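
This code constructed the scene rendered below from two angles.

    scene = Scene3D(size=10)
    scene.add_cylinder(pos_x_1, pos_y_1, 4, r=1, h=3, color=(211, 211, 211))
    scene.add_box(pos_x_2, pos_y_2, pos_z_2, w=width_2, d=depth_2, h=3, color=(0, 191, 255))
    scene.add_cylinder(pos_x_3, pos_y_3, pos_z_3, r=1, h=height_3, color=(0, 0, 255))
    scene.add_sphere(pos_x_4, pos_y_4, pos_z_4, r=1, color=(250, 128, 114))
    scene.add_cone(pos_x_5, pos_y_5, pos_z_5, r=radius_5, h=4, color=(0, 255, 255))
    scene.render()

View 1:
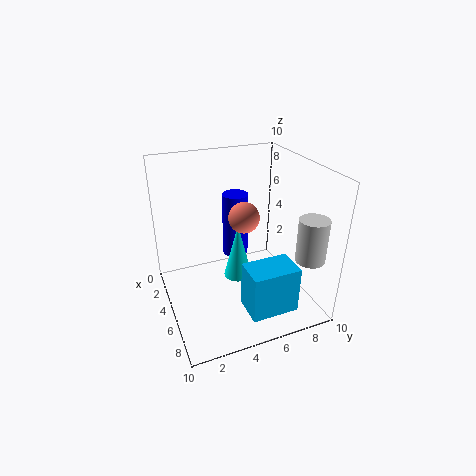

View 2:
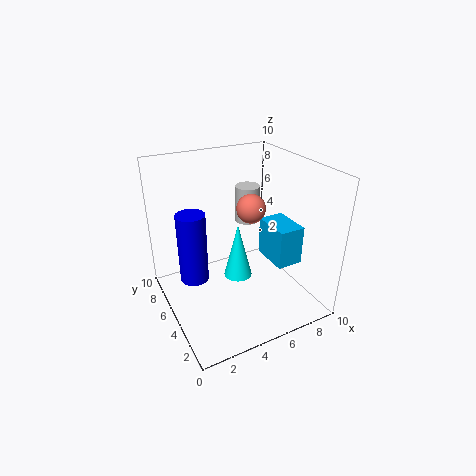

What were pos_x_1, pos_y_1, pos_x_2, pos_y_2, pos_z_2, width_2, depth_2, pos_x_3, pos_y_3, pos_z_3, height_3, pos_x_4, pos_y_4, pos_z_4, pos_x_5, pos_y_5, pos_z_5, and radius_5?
pos_x_1 = 8, pos_y_1 = 9, pos_x_2 = 8, pos_y_2 = 4, pos_z_2 = 2, width_2 = 2, depth_2 = 3, pos_x_3 = 2, pos_y_3 = 6, pos_z_3 = 2, height_3 = 5, pos_x_4 = 6, pos_y_4 = 5, pos_z_4 = 7, pos_x_5 = 5, pos_y_5 = 5, pos_z_5 = 2, radius_5 = 1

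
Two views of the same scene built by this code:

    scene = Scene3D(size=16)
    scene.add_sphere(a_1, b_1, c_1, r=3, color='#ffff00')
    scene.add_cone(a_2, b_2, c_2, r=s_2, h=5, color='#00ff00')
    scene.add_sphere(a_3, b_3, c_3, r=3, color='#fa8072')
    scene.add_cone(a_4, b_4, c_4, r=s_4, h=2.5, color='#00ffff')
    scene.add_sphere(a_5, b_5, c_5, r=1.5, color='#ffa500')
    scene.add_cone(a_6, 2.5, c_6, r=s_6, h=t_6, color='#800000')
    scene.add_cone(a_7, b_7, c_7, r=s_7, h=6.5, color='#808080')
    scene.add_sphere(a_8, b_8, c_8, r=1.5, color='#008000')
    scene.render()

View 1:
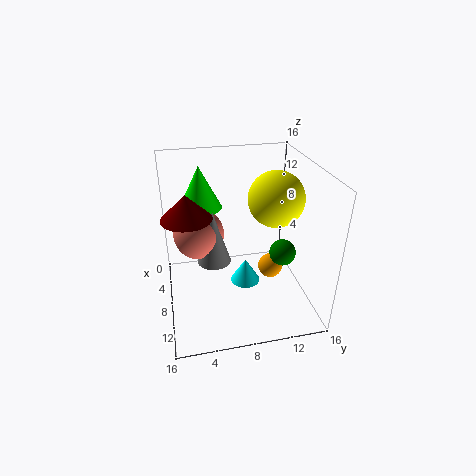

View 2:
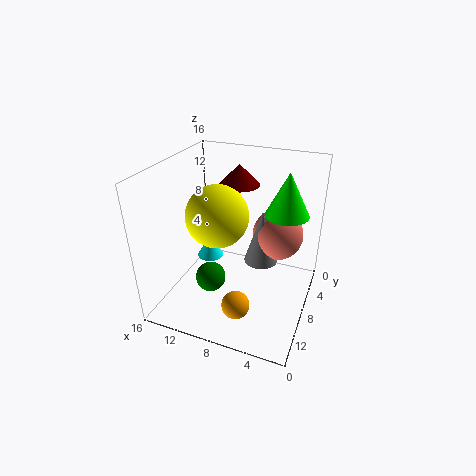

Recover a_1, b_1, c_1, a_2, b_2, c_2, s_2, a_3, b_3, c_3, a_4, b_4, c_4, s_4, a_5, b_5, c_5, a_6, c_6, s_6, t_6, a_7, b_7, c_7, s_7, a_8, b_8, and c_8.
a_1 = 8.5, b_1 = 12, c_1 = 12.5, a_2 = 3.5, b_2 = 4.5, c_2 = 10, s_2 = 2.5, a_3 = 4.5, b_3 = 4, c_3 = 7, a_4 = 11.5, b_4 = 8, c_4 = 5, s_4 = 1.5, a_5 = 6.5, b_5 = 12.5, c_5 = 2.5, a_6 = 10, c_6 = 12, s_6 = 2.5, t_6 = 2.5, a_7 = 6, b_7 = 5.5, c_7 = 4, s_7 = 2, a_8 = 9, b_8 = 13, c_8 = 6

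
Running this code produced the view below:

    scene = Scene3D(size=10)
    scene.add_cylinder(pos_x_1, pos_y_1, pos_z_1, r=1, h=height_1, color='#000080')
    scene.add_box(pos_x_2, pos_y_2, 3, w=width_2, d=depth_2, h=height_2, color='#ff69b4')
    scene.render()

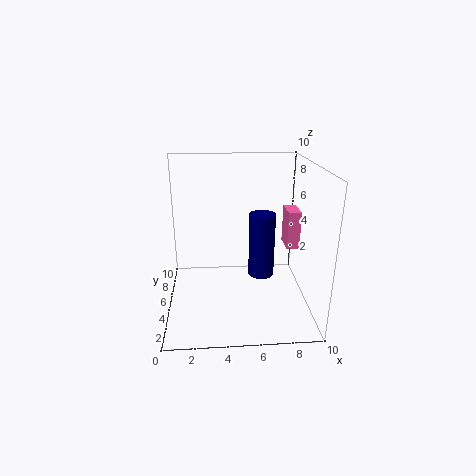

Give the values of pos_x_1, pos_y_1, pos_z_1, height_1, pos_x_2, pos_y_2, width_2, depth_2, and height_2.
pos_x_1 = 7, pos_y_1 = 7, pos_z_1 = 1, height_1 = 5, pos_x_2 = 9, pos_y_2 = 7, width_2 = 1, depth_2 = 2, height_2 = 3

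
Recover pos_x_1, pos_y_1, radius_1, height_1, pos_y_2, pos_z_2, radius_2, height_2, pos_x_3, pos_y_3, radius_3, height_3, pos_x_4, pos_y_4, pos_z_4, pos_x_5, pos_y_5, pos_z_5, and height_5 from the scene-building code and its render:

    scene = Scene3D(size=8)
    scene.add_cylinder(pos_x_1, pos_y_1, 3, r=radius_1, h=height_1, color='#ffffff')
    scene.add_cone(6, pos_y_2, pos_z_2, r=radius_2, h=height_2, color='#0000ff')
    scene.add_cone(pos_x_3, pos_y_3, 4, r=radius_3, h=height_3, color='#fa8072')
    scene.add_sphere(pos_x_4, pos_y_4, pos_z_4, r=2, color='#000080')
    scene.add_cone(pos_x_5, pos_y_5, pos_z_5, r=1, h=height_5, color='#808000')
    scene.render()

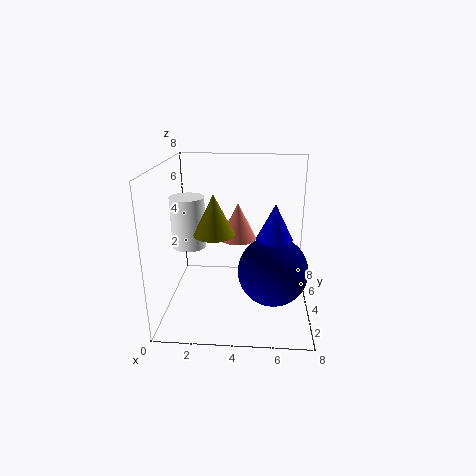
pos_x_1 = 1
pos_y_1 = 5
radius_1 = 1
height_1 = 3
pos_y_2 = 4
pos_z_2 = 4
radius_2 = 1
height_2 = 2
pos_x_3 = 4
pos_y_3 = 4
radius_3 = 1
height_3 = 2
pos_x_4 = 6
pos_y_4 = 4
pos_z_4 = 2
pos_x_5 = 3
pos_y_5 = 2
pos_z_5 = 5
height_5 = 2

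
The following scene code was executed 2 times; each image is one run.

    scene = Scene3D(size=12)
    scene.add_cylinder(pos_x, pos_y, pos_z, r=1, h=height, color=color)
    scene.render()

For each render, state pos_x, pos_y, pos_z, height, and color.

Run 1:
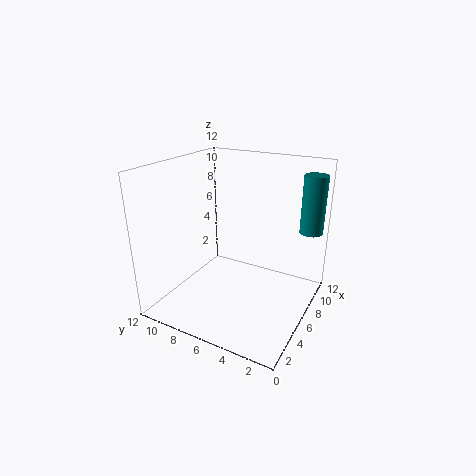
pos_x = 10
pos_y = 1
pos_z = 6
height = 5
color = 'teal'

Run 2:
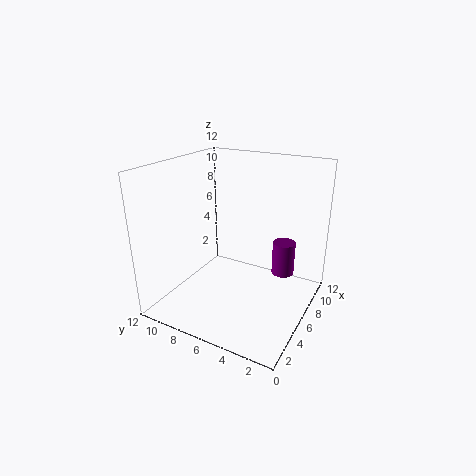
pos_x = 9
pos_y = 3
pos_z = 2
height = 3
color = 'purple'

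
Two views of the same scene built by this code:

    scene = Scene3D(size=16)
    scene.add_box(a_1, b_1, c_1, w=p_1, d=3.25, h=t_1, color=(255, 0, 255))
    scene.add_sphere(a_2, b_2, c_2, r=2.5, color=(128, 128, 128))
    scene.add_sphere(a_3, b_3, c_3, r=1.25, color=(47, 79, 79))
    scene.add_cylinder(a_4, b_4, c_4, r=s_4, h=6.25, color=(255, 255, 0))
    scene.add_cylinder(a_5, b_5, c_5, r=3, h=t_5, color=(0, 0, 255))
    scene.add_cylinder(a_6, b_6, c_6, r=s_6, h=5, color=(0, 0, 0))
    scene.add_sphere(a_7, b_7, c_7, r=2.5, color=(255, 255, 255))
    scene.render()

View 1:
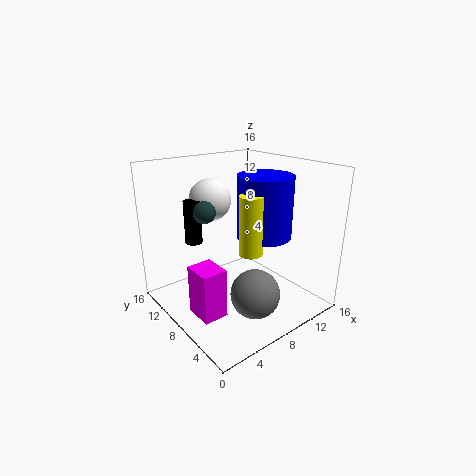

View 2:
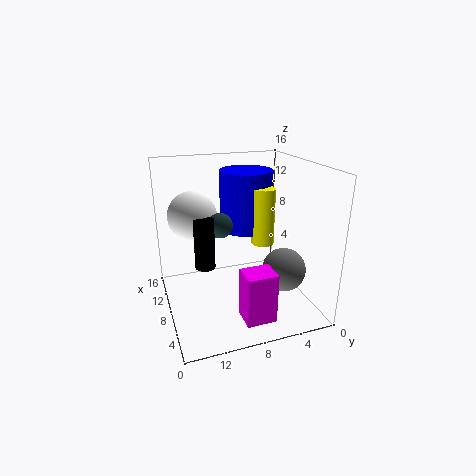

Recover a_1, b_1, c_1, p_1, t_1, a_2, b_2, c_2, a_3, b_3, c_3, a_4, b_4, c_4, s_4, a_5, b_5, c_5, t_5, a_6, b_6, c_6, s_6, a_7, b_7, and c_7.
a_1 = 2, b_1 = 5.75, c_1 = 0.5, p_1 = 2.75, t_1 = 5.5, a_2 = 6.25, b_2 = 3, c_2 = 4, a_3 = 5.5, b_3 = 10.75, c_3 = 10.75, a_4 = 7.5, b_4 = 5.25, c_4 = 7.25, s_4 = 1.25, a_5 = 10.25, b_5 = 6.25, c_5 = 8.25, t_5 = 6.75, a_6 = 5, b_6 = 12.5, c_6 = 6.75, s_6 = 1, a_7 = 7.75, b_7 = 13, c_7 = 11.25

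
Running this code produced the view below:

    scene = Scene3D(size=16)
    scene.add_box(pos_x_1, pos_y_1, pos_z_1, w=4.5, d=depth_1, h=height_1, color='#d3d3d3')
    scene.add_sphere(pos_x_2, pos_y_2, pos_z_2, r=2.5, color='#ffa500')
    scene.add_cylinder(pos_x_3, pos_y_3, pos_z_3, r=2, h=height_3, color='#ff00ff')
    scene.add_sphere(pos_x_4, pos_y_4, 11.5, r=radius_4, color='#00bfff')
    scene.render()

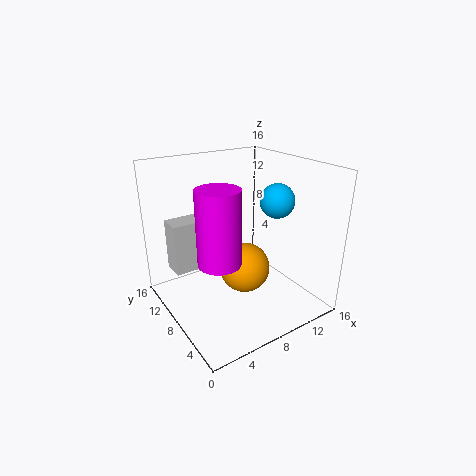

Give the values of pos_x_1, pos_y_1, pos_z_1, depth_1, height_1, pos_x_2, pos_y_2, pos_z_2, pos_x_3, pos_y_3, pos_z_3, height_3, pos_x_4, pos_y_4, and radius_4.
pos_x_1 = 1; pos_y_1 = 9; pos_z_1 = 5; depth_1 = 2.5; height_1 = 5.5; pos_x_2 = 6.5; pos_y_2 = 4.5; pos_z_2 = 6.5; pos_x_3 = 3; pos_y_3 = 3.5; pos_z_3 = 8.5; height_3 = 7; pos_x_4 = 13; pos_y_4 = 7.5; radius_4 = 2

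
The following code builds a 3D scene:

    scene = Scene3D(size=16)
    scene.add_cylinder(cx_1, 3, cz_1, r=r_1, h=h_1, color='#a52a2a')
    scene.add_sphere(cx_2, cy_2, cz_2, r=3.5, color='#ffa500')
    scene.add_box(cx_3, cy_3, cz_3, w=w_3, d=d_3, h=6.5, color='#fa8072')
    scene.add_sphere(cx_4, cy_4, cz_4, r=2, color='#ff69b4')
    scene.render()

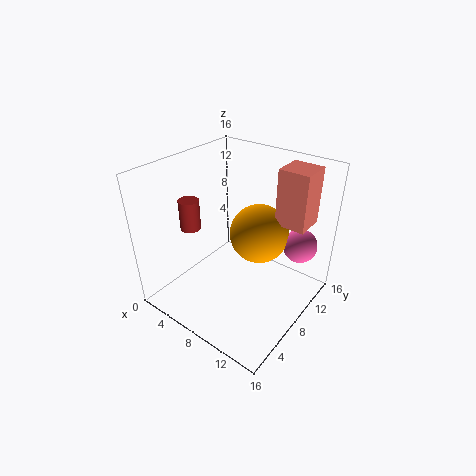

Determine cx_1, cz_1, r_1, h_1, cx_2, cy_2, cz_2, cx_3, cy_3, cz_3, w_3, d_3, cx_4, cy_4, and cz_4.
cx_1 = 6; cz_1 = 11; r_1 = 1; h_1 = 3; cx_2 = 8.5; cy_2 = 11.5; cz_2 = 7; cx_3 = 10.5; cy_3 = 11.5; cz_3 = 9; w_3 = 3.5; d_3 = 3.5; cx_4 = 13; cy_4 = 13.5; cz_4 = 6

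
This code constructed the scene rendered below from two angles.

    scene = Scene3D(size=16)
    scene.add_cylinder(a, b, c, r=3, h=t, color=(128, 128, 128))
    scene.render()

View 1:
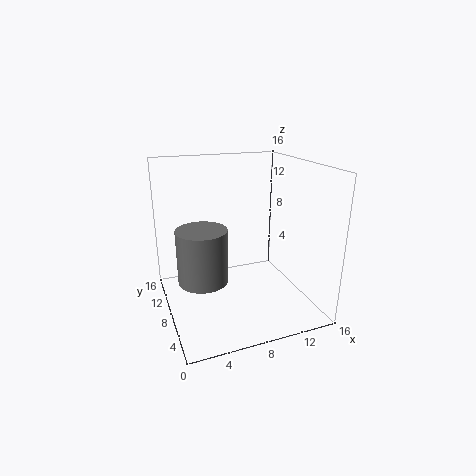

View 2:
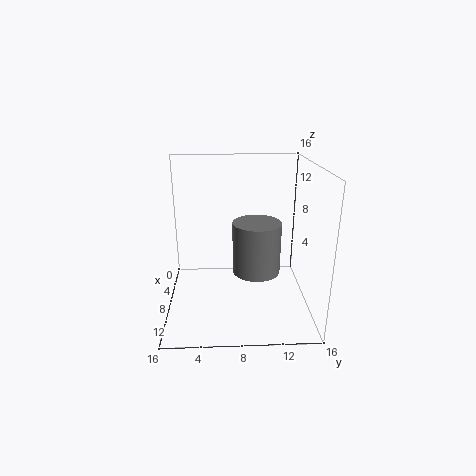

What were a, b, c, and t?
a = 4.5; b = 10.5; c = 2; t = 6.5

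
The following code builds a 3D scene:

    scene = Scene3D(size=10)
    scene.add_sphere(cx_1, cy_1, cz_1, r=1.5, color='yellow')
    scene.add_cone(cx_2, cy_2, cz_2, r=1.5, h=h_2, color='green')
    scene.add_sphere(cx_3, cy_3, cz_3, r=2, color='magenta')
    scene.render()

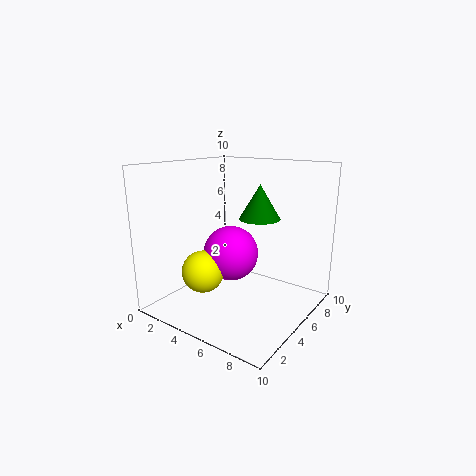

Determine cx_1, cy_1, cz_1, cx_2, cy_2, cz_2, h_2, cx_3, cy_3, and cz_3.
cx_1 = 3; cy_1 = 3.5; cz_1 = 2.5; cx_2 = 5.5; cy_2 = 7; cz_2 = 6; h_2 = 2.5; cx_3 = 4; cy_3 = 5.5; cz_3 = 3.5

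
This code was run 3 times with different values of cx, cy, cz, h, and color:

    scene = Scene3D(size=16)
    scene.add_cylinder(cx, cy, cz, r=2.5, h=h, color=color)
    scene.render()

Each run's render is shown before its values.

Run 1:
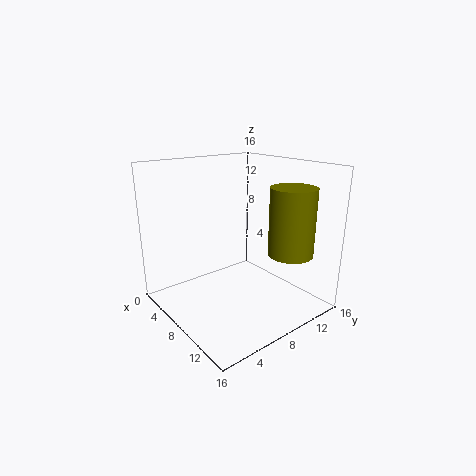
cx = 12; cy = 12.25; cz = 6.25; h = 7.5; color = 'olive'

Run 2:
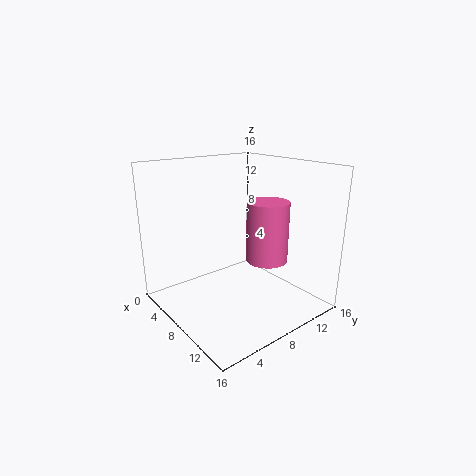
cx = 8.25; cy = 12.25; cz = 4.25; h = 7.25; color = 'hotpink'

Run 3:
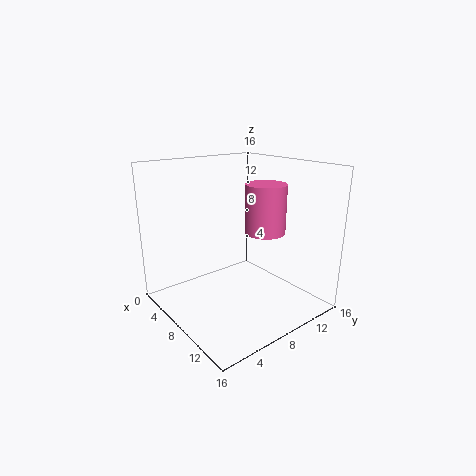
cx = 7; cy = 13; cz = 7.25; h = 6; color = 'hotpink'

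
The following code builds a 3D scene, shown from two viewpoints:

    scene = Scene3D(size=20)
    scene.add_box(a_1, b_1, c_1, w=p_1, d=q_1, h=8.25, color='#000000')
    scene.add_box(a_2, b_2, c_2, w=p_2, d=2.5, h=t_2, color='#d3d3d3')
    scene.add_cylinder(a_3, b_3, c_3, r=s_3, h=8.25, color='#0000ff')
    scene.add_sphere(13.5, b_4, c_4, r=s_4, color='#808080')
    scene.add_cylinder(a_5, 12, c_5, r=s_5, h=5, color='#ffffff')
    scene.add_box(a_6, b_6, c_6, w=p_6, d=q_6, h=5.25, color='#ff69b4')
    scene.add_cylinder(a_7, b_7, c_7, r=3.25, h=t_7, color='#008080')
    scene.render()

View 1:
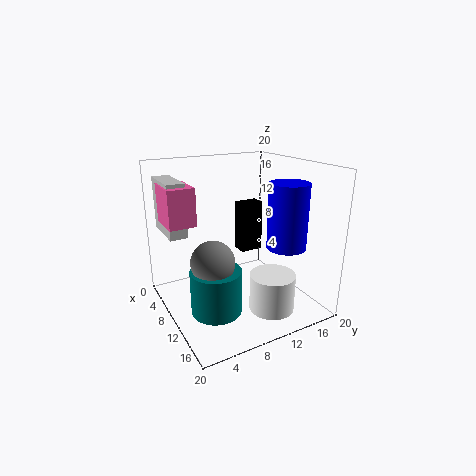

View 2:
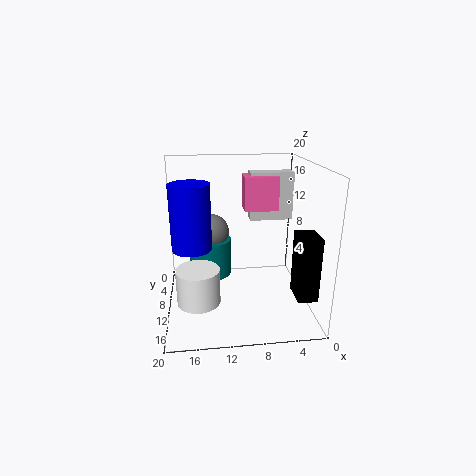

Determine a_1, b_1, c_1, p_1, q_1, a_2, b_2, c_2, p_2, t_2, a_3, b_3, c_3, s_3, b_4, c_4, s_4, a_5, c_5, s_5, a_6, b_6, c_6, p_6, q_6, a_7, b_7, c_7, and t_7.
a_1 = 1; b_1 = 14.5; c_1 = 4.25; p_1 = 2.5; q_1 = 3.75; a_2 = 0.5; b_2 = 1.25; c_2 = 10.25; p_2 = 6.75; t_2 = 7.5; a_3 = 16.25; b_3 = 13.5; c_3 = 10.25; s_3 = 2.5; b_4 = 4.5; c_4 = 9; s_4 = 2.75; a_5 = 15.75; c_5 = 1.5; s_5 = 3; a_6 = 3; b_6 = 1; c_6 = 12; p_6 = 5.25; q_6 = 3.75; a_7 = 13.75; b_7 = 4.75; c_7 = 2.25; t_7 = 5.75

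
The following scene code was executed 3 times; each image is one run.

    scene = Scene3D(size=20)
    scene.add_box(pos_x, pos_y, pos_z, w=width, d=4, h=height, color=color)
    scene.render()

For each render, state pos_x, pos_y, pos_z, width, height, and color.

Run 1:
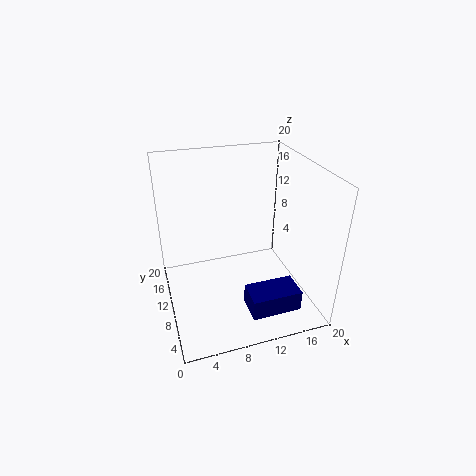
pos_x = 10, pos_y = 3, pos_z = 1, width = 7, height = 3, color = 'navy'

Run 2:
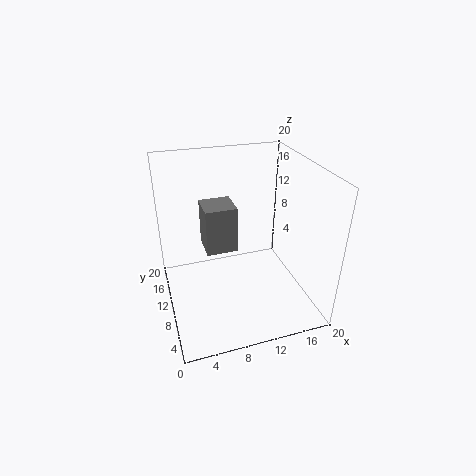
pos_x = 5, pos_y = 7, pos_z = 10, width = 4, height = 6, color = 'gray'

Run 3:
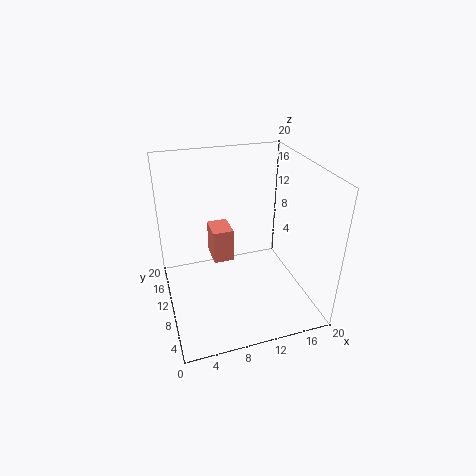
pos_x = 7, pos_y = 12, pos_z = 5, width = 3, height = 5, color = 'salmon'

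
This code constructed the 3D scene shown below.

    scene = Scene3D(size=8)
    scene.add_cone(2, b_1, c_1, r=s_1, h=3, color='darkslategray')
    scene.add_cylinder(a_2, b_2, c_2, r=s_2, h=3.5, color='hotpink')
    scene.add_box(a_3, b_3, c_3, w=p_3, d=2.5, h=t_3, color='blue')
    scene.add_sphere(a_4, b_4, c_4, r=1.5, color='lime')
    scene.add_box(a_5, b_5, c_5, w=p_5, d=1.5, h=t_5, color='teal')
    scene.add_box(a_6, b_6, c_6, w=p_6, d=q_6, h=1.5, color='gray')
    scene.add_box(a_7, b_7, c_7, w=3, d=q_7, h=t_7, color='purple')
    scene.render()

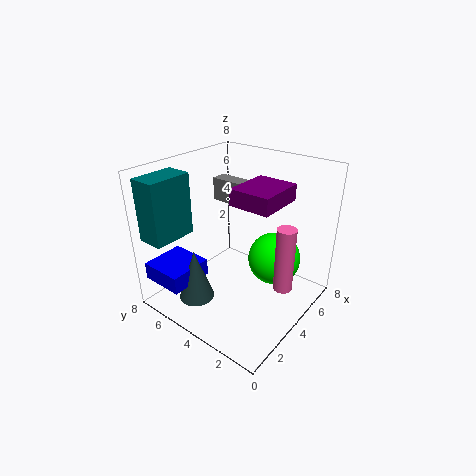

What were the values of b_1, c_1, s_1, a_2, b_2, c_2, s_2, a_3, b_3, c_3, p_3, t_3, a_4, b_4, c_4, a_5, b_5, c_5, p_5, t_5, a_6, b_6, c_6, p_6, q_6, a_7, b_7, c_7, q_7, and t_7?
b_1 = 5.5, c_1 = 0.5, s_1 = 1, a_2 = 4, b_2 = 1, c_2 = 2, s_2 = 0.5, a_3 = 0.5, b_3 = 5.5, c_3 = 1.5, p_3 = 2.5, t_3 = 1, a_4 = 5.5, b_4 = 2.5, c_4 = 2.5, a_5 = 0.5, b_5 = 6.5, c_5 = 4, p_5 = 2.5, t_5 = 3.5, a_6 = 6.5, b_6 = 5.5, c_6 = 4.5, p_6 = 1, q_6 = 2.5, a_7 = 4.5, b_7 = 2.5, c_7 = 5.5, q_7 = 2.5, t_7 = 1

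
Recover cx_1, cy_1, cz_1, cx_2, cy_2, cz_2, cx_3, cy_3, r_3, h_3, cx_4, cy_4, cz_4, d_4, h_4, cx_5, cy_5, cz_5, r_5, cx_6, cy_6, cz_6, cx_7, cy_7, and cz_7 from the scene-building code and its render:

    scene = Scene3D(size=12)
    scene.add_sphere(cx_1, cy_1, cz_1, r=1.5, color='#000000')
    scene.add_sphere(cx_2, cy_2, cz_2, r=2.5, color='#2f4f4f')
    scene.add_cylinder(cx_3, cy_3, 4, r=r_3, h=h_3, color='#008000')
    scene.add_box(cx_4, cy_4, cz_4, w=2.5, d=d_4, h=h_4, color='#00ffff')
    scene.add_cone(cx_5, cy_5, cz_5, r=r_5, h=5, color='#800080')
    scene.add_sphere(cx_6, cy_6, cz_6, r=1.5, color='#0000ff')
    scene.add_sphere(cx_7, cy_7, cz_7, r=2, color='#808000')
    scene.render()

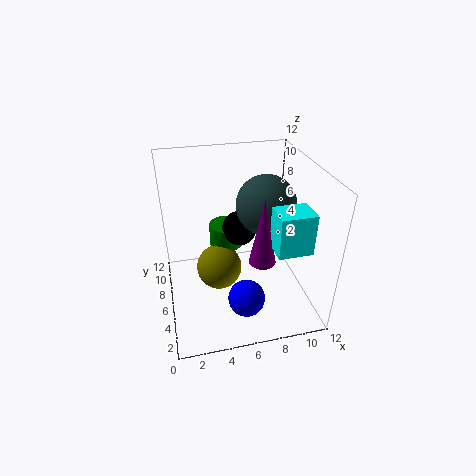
cx_1 = 6.5, cy_1 = 7.5, cz_1 = 6, cx_2 = 8.5, cy_2 = 6.5, cz_2 = 8.5, cx_3 = 5.5, cy_3 = 8.5, r_3 = 1.5, h_3 = 2, cx_4 = 7.5, cy_4 = 0.5, cz_4 = 7.5, d_4 = 2, h_4 = 3, cx_5 = 7, cy_5 = 2.5, cz_5 = 6, r_5 = 1, cx_6 = 6, cy_6 = 3, cz_6 = 2, cx_7 = 4.5, cy_7 = 7, cz_7 = 2.5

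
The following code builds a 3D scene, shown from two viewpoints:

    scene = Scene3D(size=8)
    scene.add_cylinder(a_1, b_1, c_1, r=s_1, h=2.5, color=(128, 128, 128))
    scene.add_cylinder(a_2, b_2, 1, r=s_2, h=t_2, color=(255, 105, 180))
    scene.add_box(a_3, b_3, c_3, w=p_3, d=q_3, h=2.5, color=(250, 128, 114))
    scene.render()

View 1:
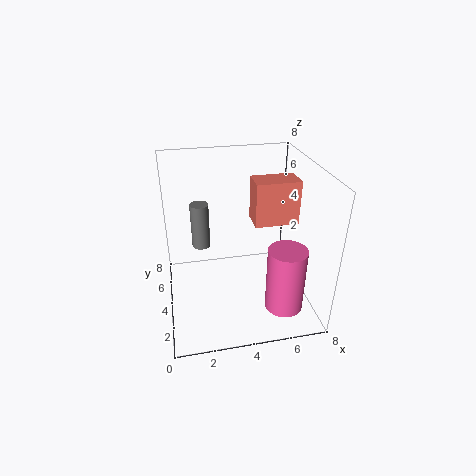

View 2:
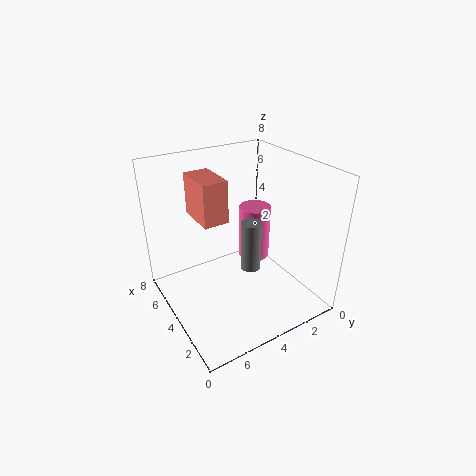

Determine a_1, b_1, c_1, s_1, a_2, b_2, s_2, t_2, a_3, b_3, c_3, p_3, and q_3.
a_1 = 2; b_1 = 4.5; c_1 = 3.5; s_1 = 0.5; a_2 = 6; b_2 = 1.5; s_2 = 1; t_2 = 3.5; a_3 = 5; b_3 = 4; c_3 = 4.5; p_3 = 2.5; q_3 = 1.5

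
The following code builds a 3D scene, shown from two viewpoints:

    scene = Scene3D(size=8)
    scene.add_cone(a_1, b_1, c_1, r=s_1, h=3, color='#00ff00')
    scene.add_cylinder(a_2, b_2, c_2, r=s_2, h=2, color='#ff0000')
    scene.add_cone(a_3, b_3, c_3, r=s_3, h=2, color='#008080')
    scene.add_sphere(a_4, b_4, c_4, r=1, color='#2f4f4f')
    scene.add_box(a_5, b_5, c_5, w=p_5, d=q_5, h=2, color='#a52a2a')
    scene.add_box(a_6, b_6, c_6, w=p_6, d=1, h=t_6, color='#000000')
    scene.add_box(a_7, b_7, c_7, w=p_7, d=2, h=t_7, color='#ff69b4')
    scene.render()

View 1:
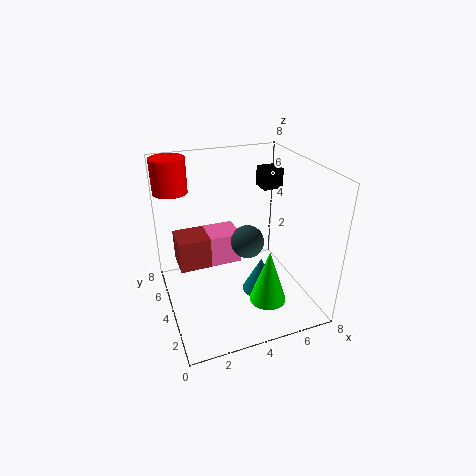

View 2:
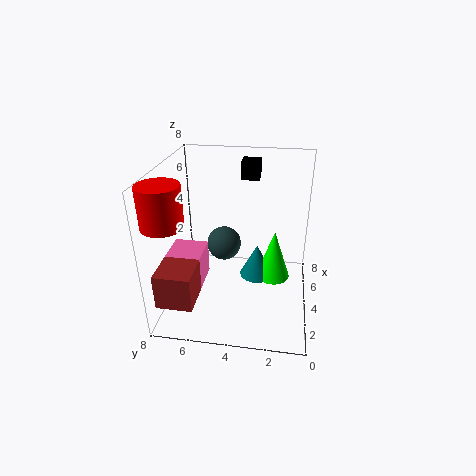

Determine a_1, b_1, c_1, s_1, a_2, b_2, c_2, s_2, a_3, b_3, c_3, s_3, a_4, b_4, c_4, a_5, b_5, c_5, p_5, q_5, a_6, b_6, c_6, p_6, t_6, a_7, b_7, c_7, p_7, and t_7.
a_1 = 5
b_1 = 2
c_1 = 1
s_1 = 1
a_2 = 1
b_2 = 7
c_2 = 6
s_2 = 1
a_3 = 5
b_3 = 3
c_3 = 1
s_3 = 1
a_4 = 5
b_4 = 5
c_4 = 3
a_5 = 1
b_5 = 6
c_5 = 1
p_5 = 2
q_5 = 2
a_6 = 5
b_6 = 3
c_6 = 7
p_6 = 1
t_6 = 1
a_7 = 3
b_7 = 6
c_7 = 1
p_7 = 2
t_7 = 2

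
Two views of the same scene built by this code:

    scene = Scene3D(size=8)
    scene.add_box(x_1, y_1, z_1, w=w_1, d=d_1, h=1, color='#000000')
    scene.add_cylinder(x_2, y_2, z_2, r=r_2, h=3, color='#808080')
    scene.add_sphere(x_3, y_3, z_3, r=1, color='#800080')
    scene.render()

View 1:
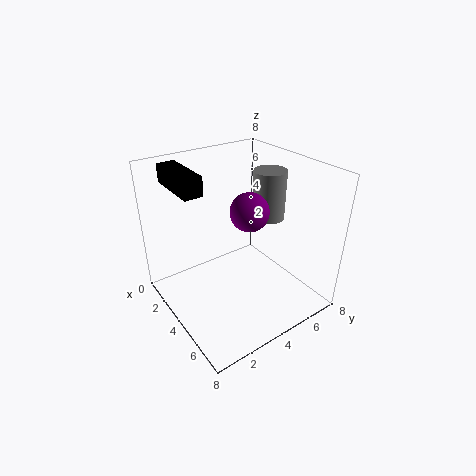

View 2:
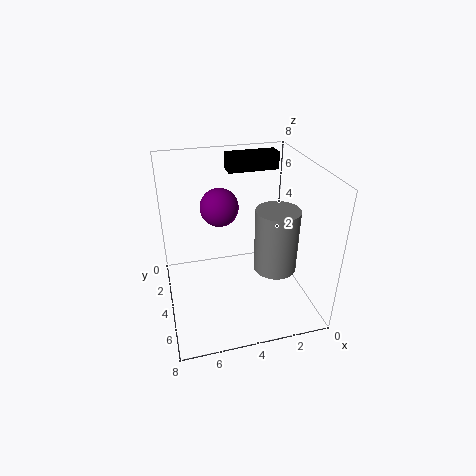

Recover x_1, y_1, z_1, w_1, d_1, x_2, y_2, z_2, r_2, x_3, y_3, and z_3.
x_1 = 1
y_1 = 1
z_1 = 7
w_1 = 3
d_1 = 1
x_2 = 3
y_2 = 7
z_2 = 4
r_2 = 1
x_3 = 5
y_3 = 4
z_3 = 6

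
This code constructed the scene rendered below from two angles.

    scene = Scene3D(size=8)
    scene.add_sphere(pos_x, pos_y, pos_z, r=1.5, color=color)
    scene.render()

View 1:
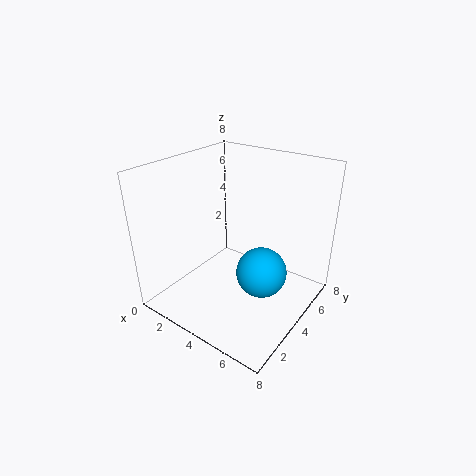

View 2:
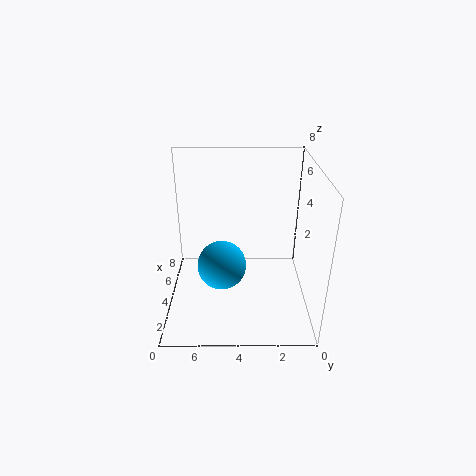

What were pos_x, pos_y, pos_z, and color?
pos_x = 5
pos_y = 5
pos_z = 1.5
color = 'deepskyblue'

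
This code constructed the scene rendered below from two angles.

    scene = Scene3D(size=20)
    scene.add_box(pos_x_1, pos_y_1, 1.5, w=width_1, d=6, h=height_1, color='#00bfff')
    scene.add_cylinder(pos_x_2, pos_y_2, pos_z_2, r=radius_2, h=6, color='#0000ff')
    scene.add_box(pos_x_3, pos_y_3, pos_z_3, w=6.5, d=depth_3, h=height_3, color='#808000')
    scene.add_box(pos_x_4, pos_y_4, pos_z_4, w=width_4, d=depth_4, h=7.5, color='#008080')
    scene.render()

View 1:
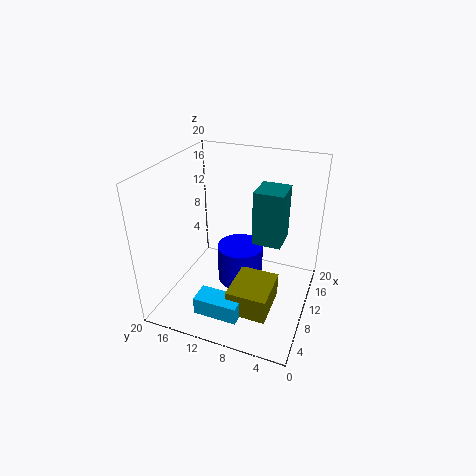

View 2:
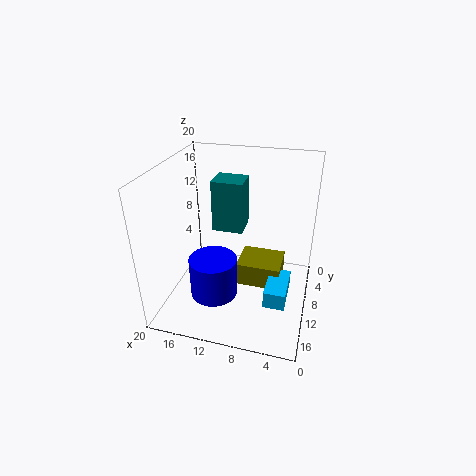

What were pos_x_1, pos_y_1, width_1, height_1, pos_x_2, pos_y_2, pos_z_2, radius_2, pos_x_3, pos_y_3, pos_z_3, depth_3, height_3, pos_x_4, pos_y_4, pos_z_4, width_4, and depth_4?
pos_x_1 = 2.5, pos_y_1 = 7.5, width_1 = 3, height_1 = 2.5, pos_x_2 = 13.5, pos_y_2 = 11, pos_z_2 = 0.5, radius_2 = 3.5, pos_x_3 = 4, pos_y_3 = 4, pos_z_3 = 1.5, depth_3 = 5.5, height_3 = 3.5, pos_x_4 = 10, pos_y_4 = 4, pos_z_4 = 9.5, width_4 = 4.5, depth_4 = 4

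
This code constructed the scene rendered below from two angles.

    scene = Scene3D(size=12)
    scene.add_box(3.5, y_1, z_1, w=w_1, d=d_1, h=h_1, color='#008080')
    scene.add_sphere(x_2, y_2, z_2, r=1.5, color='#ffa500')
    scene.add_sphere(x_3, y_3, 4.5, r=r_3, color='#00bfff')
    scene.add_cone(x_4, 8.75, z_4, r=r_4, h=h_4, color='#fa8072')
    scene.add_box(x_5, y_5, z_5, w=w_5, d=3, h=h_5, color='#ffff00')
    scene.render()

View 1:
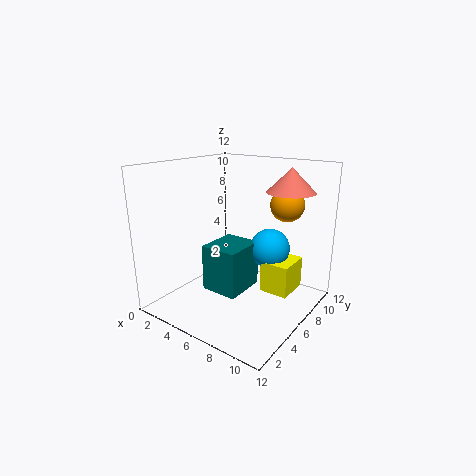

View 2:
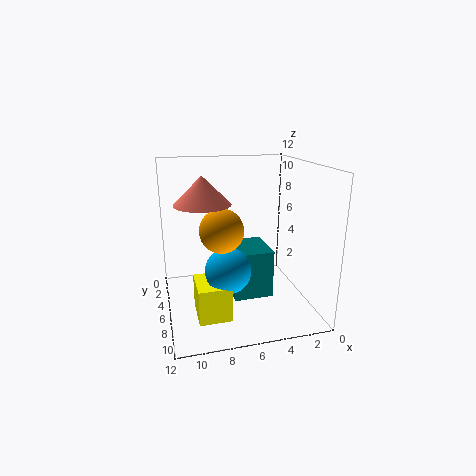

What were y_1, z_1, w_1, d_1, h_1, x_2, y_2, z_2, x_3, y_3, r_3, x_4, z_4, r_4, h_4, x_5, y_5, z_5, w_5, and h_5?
y_1 = 4.25
z_1 = 1.25
w_1 = 3.25
d_1 = 3.75
h_1 = 4
x_2 = 8.25
y_2 = 10.25
z_2 = 8.25
x_3 = 7.5
y_3 = 8.75
r_3 = 1.75
x_4 = 9.25
z_4 = 9.75
r_4 = 2
h_4 = 2
x_5 = 7.5
y_5 = 7.25
z_5 = 1
w_5 = 2.5
h_5 = 2.75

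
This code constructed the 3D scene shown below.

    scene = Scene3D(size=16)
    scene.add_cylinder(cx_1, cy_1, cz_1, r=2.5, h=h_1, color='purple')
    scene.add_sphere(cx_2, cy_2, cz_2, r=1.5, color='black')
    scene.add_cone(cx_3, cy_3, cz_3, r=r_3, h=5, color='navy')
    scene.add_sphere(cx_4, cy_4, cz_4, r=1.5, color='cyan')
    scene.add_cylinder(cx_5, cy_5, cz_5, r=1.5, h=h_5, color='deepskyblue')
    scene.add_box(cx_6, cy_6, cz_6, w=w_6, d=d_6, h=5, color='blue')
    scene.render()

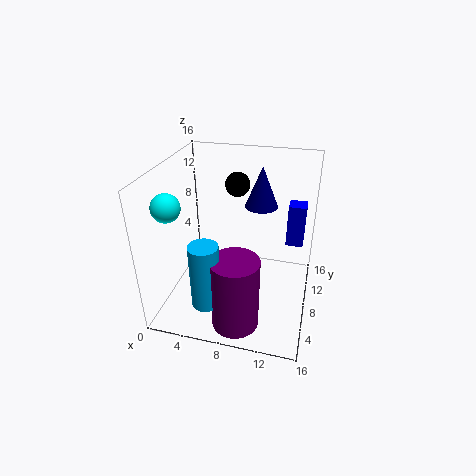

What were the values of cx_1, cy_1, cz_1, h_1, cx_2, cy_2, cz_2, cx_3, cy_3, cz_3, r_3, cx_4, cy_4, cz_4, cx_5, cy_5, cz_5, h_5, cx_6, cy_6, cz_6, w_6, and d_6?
cx_1 = 9; cy_1 = 3; cz_1 = 0.5; h_1 = 8; cx_2 = 6.5; cy_2 = 13.5; cz_2 = 12; cx_3 = 9.5; cy_3 = 13.5; cz_3 = 9.5; r_3 = 2; cx_4 = 1.5; cy_4 = 4.5; cz_4 = 12.5; cx_5 = 6; cy_5 = 2.5; cz_5 = 3; h_5 = 7; cx_6 = 13; cy_6 = 11; cz_6 = 6; w_6 = 2; d_6 = 2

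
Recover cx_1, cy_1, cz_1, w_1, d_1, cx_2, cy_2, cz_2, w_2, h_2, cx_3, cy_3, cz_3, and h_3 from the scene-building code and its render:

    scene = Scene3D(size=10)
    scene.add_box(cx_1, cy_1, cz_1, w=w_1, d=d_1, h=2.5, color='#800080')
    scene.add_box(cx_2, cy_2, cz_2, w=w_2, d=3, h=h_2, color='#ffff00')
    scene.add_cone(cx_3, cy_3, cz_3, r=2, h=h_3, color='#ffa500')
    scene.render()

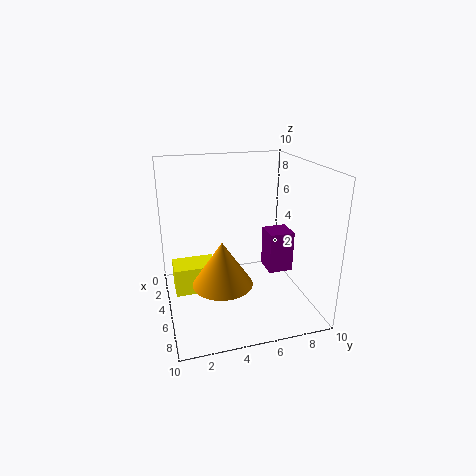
cx_1 = 7
cy_1 = 6
cz_1 = 4
w_1 = 1.5
d_1 = 1.5
cx_2 = 3
cy_2 = 0.5
cz_2 = 1
w_2 = 2
h_2 = 2
cx_3 = 6.5
cy_3 = 3.5
cz_3 = 2.5
h_3 = 3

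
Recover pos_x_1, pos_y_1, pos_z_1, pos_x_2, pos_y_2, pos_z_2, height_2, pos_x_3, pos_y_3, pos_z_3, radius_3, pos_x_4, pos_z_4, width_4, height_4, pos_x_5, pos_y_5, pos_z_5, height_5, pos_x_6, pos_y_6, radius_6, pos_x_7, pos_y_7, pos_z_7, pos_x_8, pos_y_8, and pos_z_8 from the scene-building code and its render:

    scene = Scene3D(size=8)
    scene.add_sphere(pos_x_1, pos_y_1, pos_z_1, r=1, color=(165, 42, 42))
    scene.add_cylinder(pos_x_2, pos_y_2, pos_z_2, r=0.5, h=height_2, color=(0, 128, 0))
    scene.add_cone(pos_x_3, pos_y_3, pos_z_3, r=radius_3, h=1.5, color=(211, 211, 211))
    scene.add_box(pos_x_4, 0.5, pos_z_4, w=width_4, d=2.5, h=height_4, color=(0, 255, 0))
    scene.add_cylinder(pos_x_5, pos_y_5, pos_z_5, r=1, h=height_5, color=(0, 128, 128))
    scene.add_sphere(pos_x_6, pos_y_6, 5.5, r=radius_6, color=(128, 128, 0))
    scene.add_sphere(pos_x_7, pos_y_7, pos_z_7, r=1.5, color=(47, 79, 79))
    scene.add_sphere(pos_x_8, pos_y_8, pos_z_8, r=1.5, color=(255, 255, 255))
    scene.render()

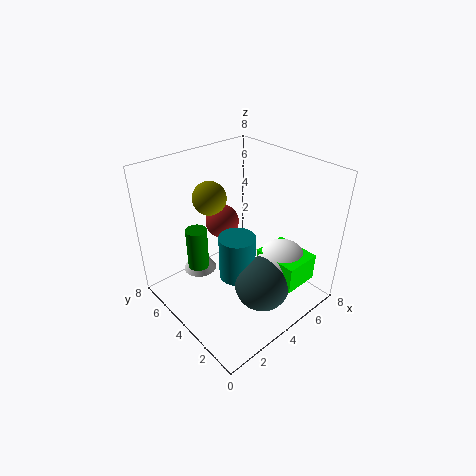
pos_x_1 = 4.5; pos_y_1 = 6; pos_z_1 = 4; pos_x_2 = 1; pos_y_2 = 3.5; pos_z_2 = 4; height_2 = 2; pos_x_3 = 3; pos_y_3 = 6.5; pos_z_3 = 1; radius_3 = 1; pos_x_4 = 4.5; pos_z_4 = 2; width_4 = 2; height_4 = 1.5; pos_x_5 = 3.5; pos_y_5 = 3.5; pos_z_5 = 2; height_5 = 2.5; pos_x_6 = 4; pos_y_6 = 6.5; radius_6 = 1; pos_x_7 = 4; pos_y_7 = 2; pos_z_7 = 2; pos_x_8 = 5.5; pos_y_8 = 2; pos_z_8 = 2.5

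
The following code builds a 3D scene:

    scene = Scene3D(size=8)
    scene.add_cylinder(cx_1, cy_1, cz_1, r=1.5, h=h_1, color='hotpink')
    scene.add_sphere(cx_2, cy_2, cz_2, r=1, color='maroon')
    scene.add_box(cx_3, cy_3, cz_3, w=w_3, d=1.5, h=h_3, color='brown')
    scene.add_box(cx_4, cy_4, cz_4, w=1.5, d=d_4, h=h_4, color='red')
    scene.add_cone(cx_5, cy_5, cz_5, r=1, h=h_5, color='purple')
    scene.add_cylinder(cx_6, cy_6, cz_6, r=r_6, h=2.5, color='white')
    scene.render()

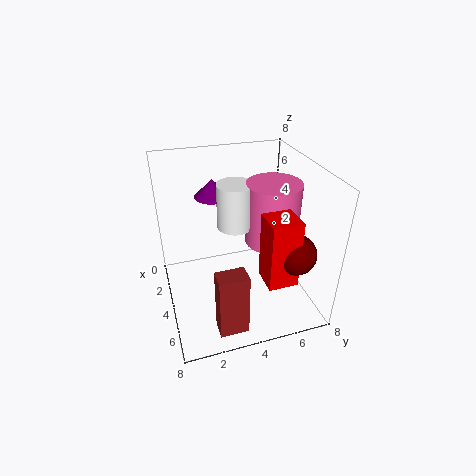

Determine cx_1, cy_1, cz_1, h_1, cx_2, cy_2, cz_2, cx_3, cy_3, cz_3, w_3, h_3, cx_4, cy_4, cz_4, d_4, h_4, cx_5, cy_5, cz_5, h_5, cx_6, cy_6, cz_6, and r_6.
cx_1 = 4
cy_1 = 6
cz_1 = 3.5
h_1 = 3.5
cx_2 = 7
cy_2 = 6
cz_2 = 4.5
cx_3 = 6.5
cy_3 = 2
cz_3 = 0.5
w_3 = 1
h_3 = 3.5
cx_4 = 6
cy_4 = 4.5
cz_4 = 3
d_4 = 1.5
h_4 = 3.5
cx_5 = 2.5
cy_5 = 3
cz_5 = 6
h_5 = 1
cx_6 = 3.5
cy_6 = 4
cz_6 = 4.5
r_6 = 1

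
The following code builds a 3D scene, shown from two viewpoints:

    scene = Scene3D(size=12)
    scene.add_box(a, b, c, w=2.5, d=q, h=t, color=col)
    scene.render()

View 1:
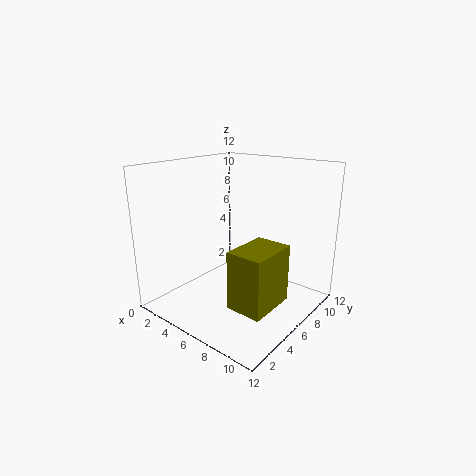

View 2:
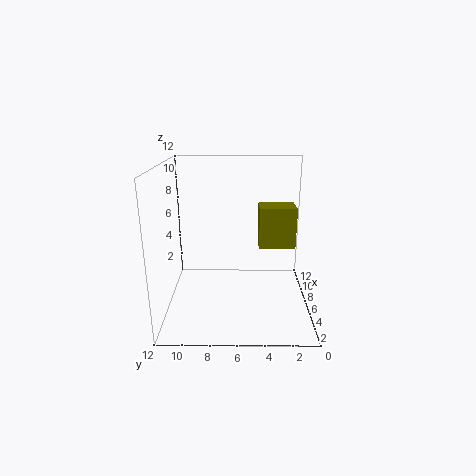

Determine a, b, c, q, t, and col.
a = 9.5; b = 0.5; c = 3.5; q = 3.5; t = 4; col = 'olive'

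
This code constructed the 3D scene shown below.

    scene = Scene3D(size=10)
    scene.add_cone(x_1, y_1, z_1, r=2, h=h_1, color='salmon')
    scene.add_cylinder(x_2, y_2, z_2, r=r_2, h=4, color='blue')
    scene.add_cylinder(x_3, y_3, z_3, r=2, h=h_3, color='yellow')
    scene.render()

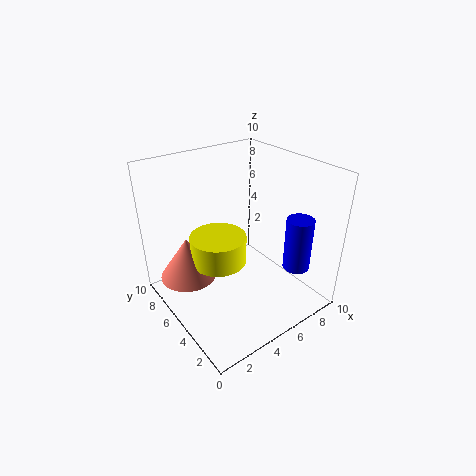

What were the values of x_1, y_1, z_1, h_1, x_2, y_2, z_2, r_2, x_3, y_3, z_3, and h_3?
x_1 = 2, y_1 = 7, z_1 = 2, h_1 = 3, x_2 = 9, y_2 = 3, z_2 = 2, r_2 = 1, x_3 = 4, y_3 = 6, z_3 = 3, h_3 = 2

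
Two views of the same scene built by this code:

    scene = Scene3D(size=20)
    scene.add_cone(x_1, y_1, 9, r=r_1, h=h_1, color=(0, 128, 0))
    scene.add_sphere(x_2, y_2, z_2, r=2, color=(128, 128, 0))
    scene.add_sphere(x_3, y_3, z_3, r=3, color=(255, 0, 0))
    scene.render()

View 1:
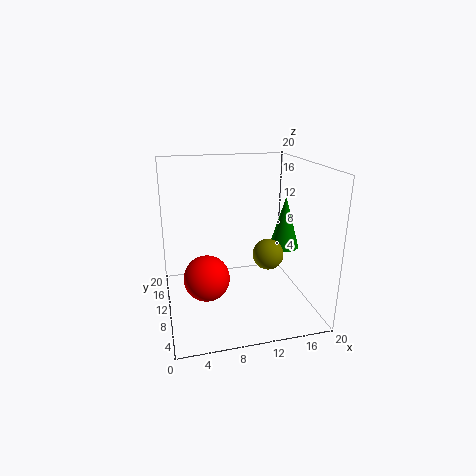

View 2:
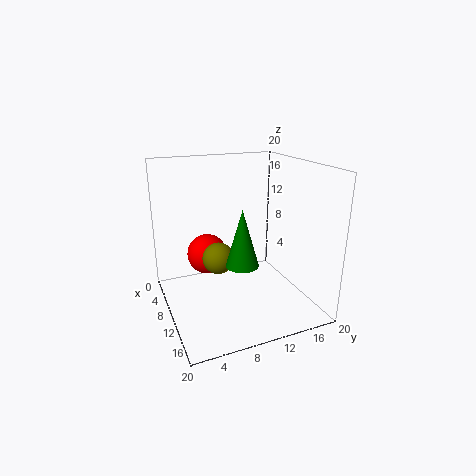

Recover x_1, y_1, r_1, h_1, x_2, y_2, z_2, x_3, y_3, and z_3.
x_1 = 16
y_1 = 8
r_1 = 2
h_1 = 7
x_2 = 13
y_2 = 6
z_2 = 9
x_3 = 5
y_3 = 7
z_3 = 6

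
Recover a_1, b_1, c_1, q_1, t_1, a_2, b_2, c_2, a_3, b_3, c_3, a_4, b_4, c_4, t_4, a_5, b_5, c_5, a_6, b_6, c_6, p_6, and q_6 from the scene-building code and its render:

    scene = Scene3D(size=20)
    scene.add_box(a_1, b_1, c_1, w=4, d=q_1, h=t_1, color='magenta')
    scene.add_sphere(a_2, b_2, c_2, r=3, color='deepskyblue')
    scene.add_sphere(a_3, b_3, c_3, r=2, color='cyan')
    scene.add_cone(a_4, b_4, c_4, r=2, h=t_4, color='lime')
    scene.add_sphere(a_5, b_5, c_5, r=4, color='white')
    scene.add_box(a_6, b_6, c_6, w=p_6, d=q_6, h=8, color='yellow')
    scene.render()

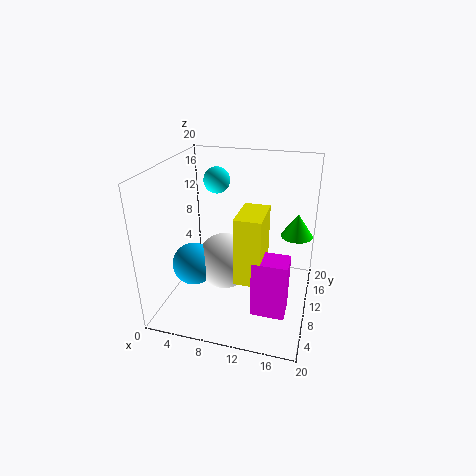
a_1 = 14; b_1 = 1; c_1 = 5; q_1 = 3; t_1 = 7; a_2 = 4; b_2 = 8; c_2 = 6; a_3 = 5; b_3 = 16; c_3 = 16; a_4 = 18; b_4 = 9; c_4 = 12; t_4 = 3; a_5 = 8; b_5 = 10; c_5 = 6; a_6 = 12; b_6 = 1; c_6 = 9; p_6 = 3; q_6 = 5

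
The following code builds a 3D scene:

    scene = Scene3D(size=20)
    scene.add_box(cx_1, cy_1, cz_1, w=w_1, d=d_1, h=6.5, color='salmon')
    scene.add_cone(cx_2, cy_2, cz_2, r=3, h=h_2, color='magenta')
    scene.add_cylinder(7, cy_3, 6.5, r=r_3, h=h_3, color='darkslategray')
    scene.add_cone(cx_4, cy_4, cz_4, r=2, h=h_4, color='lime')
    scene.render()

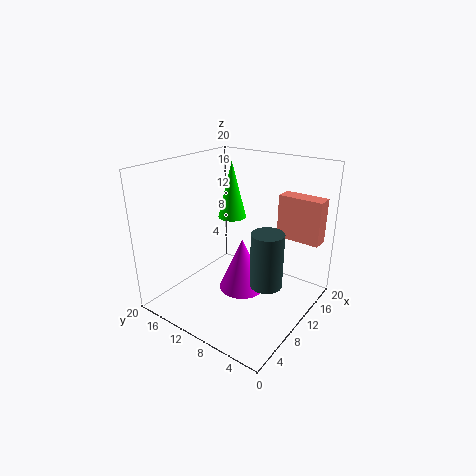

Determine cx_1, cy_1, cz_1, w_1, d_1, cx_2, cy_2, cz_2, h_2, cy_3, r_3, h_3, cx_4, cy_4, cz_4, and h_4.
cx_1 = 16.5
cy_1 = 1
cz_1 = 8.5
w_1 = 2.5
d_1 = 6.5
cx_2 = 7.5
cy_2 = 7.5
cz_2 = 4.5
h_2 = 7
cy_3 = 3.5
r_3 = 2
h_3 = 7
cx_4 = 12
cy_4 = 12.5
cz_4 = 12
h_4 = 8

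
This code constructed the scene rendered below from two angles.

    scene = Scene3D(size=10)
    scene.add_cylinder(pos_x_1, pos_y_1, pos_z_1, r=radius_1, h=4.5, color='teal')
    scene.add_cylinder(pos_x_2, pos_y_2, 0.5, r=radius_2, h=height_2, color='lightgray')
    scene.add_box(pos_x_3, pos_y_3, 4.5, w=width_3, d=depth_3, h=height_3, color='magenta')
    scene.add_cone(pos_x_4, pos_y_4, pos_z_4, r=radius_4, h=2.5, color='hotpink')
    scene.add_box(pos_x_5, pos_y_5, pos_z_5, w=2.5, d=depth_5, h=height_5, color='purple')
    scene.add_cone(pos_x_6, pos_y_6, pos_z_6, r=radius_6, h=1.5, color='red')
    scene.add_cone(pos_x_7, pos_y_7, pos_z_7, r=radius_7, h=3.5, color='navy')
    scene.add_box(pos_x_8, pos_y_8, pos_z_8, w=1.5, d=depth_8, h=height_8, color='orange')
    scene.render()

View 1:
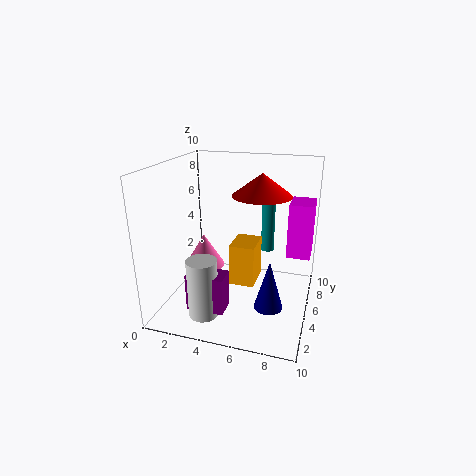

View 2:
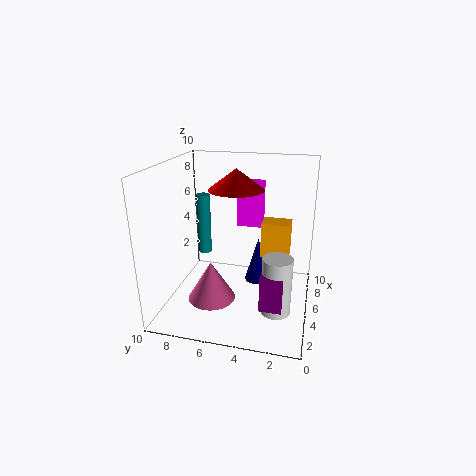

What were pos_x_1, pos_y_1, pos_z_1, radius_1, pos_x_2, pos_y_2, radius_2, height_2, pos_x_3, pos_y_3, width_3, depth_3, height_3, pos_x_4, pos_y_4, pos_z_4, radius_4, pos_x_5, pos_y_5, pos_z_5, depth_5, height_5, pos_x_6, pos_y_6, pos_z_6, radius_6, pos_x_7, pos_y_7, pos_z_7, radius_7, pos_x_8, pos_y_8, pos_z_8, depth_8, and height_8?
pos_x_1 = 6.5
pos_y_1 = 8
pos_z_1 = 3
radius_1 = 0.5
pos_x_2 = 3.5
pos_y_2 = 2
radius_2 = 1
height_2 = 4
pos_x_3 = 8.5
pos_y_3 = 4
width_3 = 1.5
depth_3 = 2
height_3 = 3.5
pos_x_4 = 2
pos_y_4 = 6
pos_z_4 = 2
radius_4 = 1.5
pos_x_5 = 2.5
pos_y_5 = 1.5
pos_z_5 = 1
depth_5 = 1.5
height_5 = 2.5
pos_x_6 = 6.5
pos_y_6 = 5.5
pos_z_6 = 8
radius_6 = 2
pos_x_7 = 7.5
pos_y_7 = 4
pos_z_7 = 0.5
radius_7 = 1
pos_x_8 = 5.5
pos_y_8 = 1.5
pos_z_8 = 3.5
depth_8 = 2
height_8 = 2.5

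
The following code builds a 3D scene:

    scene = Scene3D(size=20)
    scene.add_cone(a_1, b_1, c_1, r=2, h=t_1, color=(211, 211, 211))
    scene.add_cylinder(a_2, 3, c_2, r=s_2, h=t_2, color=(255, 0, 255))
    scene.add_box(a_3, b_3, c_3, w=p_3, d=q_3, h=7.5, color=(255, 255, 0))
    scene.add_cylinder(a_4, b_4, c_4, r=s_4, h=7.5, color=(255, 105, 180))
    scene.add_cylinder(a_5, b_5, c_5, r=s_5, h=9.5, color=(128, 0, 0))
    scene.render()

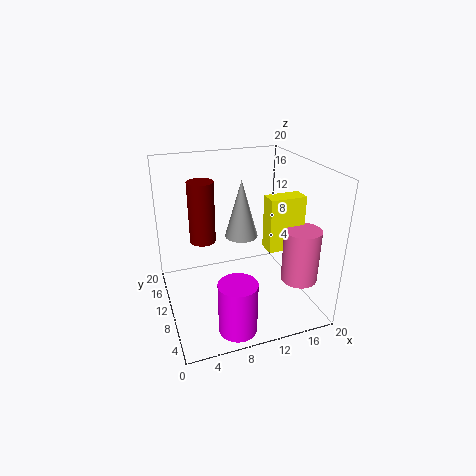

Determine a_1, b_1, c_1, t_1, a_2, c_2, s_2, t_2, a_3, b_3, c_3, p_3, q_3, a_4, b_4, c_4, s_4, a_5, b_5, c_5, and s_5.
a_1 = 9, b_1 = 6, c_1 = 12.5, t_1 = 7, a_2 = 7.5, c_2 = 0.5, s_2 = 2.5, t_2 = 7, a_3 = 13.5, b_3 = 7, c_3 = 8.5, p_3 = 5, q_3 = 2.5, a_4 = 17.5, b_4 = 5.5, c_4 = 4.5, s_4 = 2.5, a_5 = 6.5, b_5 = 16.5, c_5 = 7, s_5 = 2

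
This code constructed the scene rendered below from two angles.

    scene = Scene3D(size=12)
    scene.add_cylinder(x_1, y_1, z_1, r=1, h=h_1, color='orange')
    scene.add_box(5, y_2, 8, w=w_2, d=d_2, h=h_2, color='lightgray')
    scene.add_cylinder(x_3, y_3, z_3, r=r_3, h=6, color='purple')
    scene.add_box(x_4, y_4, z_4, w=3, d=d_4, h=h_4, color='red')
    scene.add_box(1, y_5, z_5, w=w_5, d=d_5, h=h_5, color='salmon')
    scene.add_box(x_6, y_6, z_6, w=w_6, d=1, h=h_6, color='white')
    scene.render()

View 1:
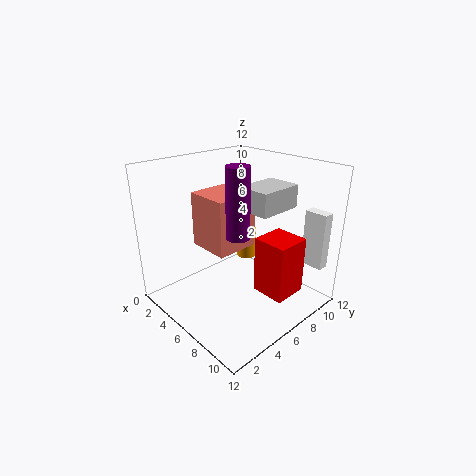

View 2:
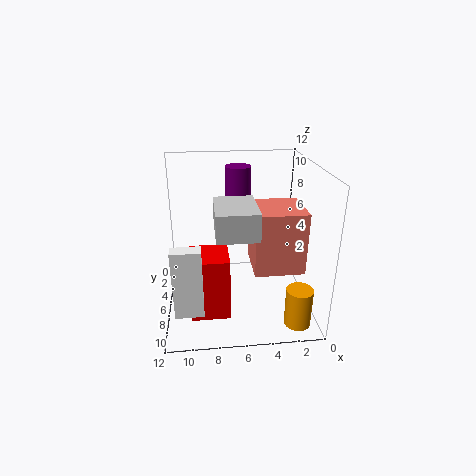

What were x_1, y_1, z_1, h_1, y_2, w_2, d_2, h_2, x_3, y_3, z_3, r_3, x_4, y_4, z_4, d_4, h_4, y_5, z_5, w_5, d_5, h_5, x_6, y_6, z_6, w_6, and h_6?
x_1 = 2; y_1 = 11; z_1 = 1; h_1 = 3; y_2 = 7; w_2 = 3; d_2 = 4; h_2 = 2; x_3 = 6; y_3 = 6; z_3 = 6; r_3 = 1; x_4 = 7; y_4 = 7; z_4 = 1; d_4 = 3; h_4 = 5; y_5 = 5; z_5 = 4; w_5 = 4; d_5 = 4; h_5 = 5; x_6 = 9; y_6 = 11; z_6 = 3; w_6 = 2; h_6 = 5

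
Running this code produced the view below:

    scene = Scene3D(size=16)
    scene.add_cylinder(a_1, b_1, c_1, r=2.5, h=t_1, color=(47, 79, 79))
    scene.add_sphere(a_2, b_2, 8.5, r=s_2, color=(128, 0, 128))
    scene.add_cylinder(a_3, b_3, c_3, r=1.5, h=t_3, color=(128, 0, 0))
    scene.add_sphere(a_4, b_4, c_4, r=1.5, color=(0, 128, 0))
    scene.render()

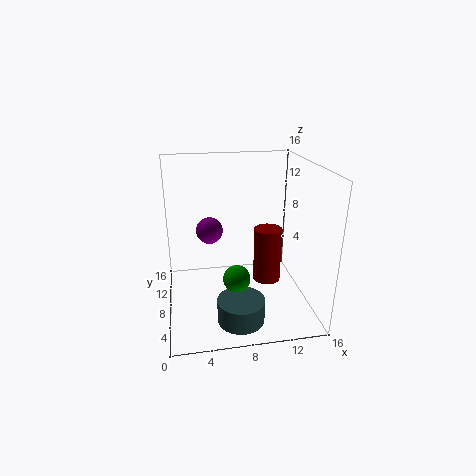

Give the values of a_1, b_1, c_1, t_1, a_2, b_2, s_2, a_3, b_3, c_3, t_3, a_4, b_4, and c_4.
a_1 = 7.5
b_1 = 3.5
c_1 = 0.5
t_1 = 2.5
a_2 = 5
b_2 = 9.5
s_2 = 1.5
a_3 = 11
b_3 = 6.5
c_3 = 3.5
t_3 = 6
a_4 = 7.5
b_4 = 6
c_4 = 4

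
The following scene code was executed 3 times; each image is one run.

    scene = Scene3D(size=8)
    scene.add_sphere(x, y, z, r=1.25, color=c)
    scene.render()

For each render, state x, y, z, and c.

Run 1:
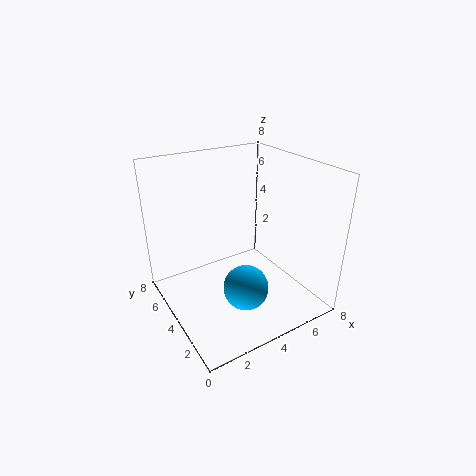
x = 3.75, y = 2.75, z = 1.5, c = 'deepskyblue'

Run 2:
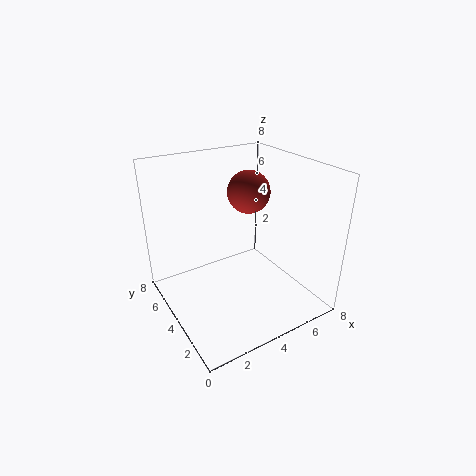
x = 5.5, y = 5.25, z = 6, c = 'brown'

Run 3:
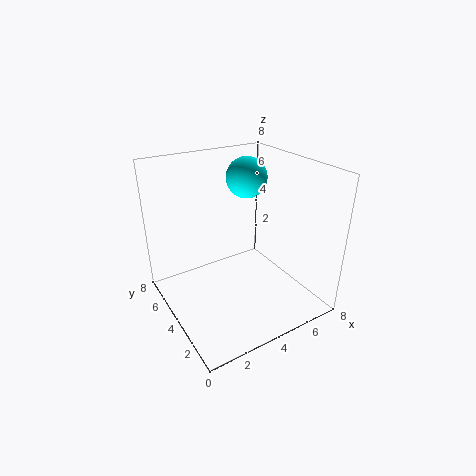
x = 6, y = 6.25, z = 6.5, c = 'cyan'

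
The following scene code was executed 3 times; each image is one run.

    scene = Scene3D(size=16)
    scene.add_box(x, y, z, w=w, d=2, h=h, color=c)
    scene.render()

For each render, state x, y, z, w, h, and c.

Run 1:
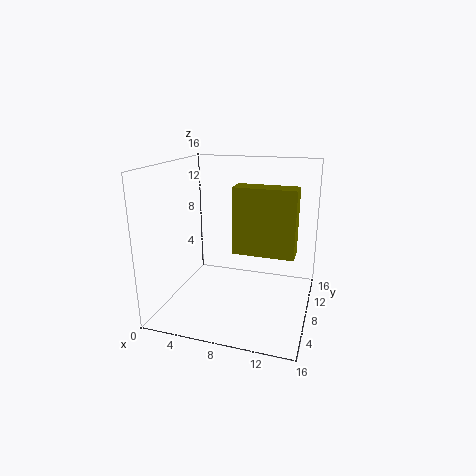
x = 9.5; y = 1.5; z = 9; w = 5.5; h = 6; c = 'olive'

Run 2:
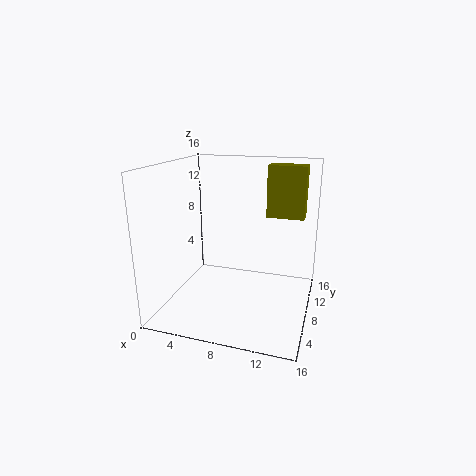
x = 11; y = 8.5; z = 10.5; w = 4; h = 5.5; c = 'olive'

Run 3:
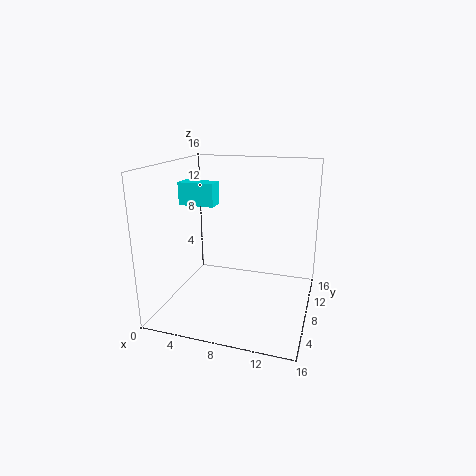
x = 1.5; y = 7; z = 11.5; w = 4; h = 2.5; c = 'cyan'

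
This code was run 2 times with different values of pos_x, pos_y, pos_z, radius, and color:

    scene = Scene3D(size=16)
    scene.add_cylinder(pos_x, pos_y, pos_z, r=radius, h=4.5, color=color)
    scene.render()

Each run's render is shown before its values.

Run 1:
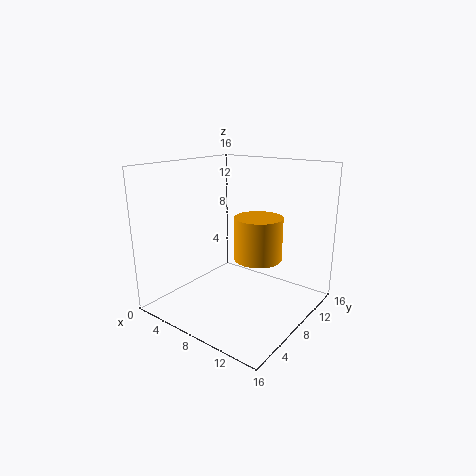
pos_x = 11; pos_y = 7.5; pos_z = 6.5; radius = 2.5; color = 'orange'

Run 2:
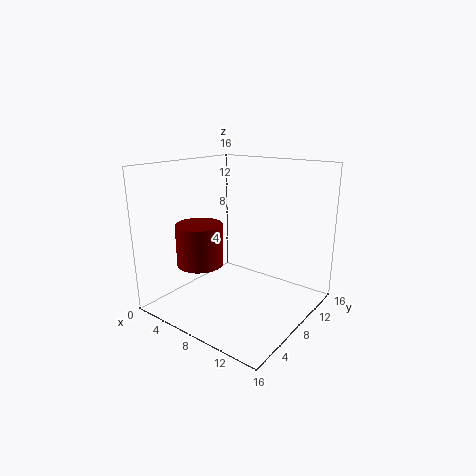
pos_x = 5.5; pos_y = 4.5; pos_z = 5.5; radius = 2.5; color = 'maroon'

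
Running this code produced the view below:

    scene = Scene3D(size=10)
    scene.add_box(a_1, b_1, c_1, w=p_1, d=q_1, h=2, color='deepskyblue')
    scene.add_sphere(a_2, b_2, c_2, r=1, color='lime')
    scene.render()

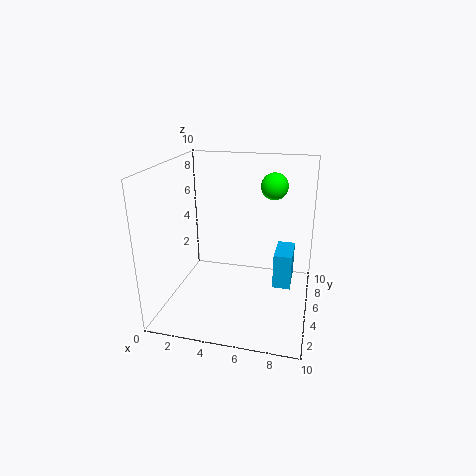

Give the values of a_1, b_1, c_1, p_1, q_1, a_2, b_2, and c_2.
a_1 = 8; b_1 = 1; c_1 = 4; p_1 = 1; q_1 = 2; a_2 = 7; b_2 = 8; c_2 = 8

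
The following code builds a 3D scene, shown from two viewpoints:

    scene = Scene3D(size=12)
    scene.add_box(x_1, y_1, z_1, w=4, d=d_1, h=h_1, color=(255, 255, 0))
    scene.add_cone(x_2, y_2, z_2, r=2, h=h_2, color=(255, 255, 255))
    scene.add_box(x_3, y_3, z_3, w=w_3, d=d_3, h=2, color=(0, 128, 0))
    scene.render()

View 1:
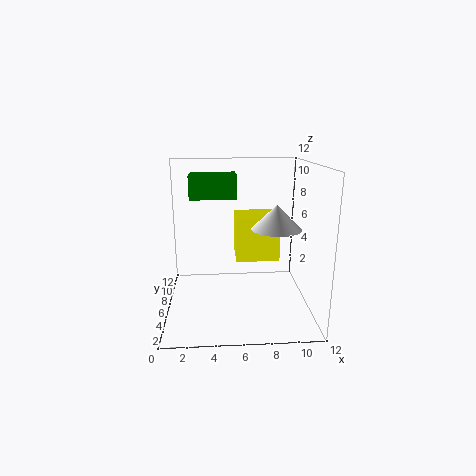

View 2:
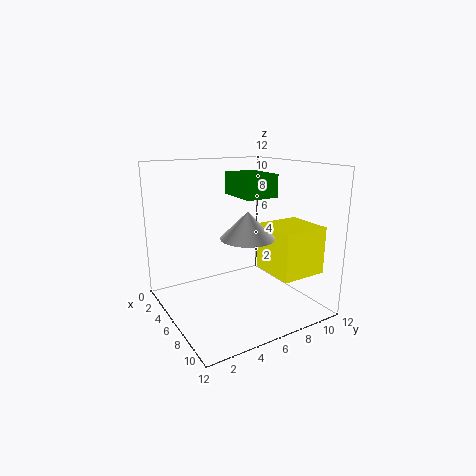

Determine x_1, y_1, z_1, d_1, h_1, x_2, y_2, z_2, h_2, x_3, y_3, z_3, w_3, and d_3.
x_1 = 6; y_1 = 8; z_1 = 3; d_1 = 4; h_1 = 4; x_2 = 9; y_2 = 5; z_2 = 7; h_2 = 2; x_3 = 2; y_3 = 7; z_3 = 9; w_3 = 4; d_3 = 3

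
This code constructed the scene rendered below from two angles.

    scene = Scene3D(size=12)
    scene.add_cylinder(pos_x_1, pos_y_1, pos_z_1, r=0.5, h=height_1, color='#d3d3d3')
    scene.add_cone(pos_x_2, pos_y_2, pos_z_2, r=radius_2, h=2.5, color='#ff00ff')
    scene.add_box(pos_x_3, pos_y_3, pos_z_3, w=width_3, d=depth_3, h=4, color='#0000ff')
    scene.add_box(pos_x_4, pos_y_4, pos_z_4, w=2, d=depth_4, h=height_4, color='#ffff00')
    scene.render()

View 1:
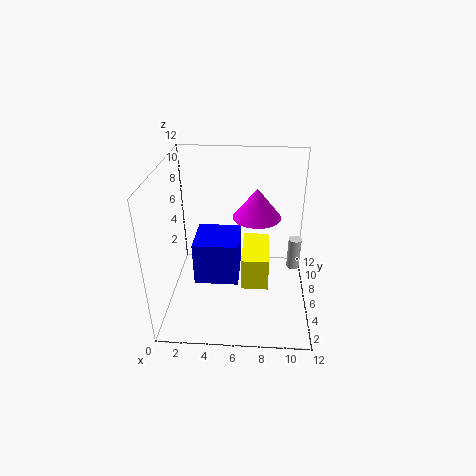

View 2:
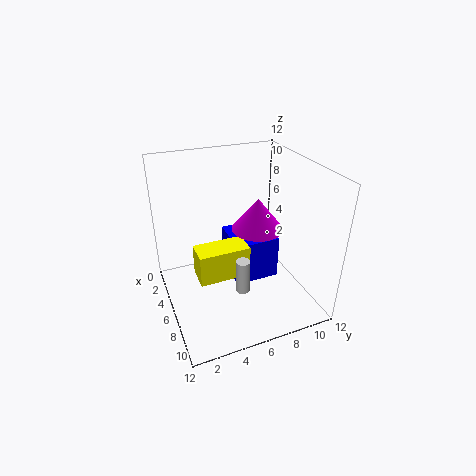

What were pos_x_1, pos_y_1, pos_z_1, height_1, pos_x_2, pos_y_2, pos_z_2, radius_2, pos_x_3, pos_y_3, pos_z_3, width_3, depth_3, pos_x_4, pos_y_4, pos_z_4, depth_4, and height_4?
pos_x_1 = 10.5; pos_y_1 = 4.5; pos_z_1 = 4.5; height_1 = 2.5; pos_x_2 = 7.5; pos_y_2 = 7; pos_z_2 = 7.5; radius_2 = 2; pos_x_3 = 2; pos_y_3 = 6; pos_z_3 = 1; width_3 = 4; depth_3 = 4; pos_x_4 = 6.5; pos_y_4 = 2; pos_z_4 = 4; depth_4 = 4; height_4 = 2.5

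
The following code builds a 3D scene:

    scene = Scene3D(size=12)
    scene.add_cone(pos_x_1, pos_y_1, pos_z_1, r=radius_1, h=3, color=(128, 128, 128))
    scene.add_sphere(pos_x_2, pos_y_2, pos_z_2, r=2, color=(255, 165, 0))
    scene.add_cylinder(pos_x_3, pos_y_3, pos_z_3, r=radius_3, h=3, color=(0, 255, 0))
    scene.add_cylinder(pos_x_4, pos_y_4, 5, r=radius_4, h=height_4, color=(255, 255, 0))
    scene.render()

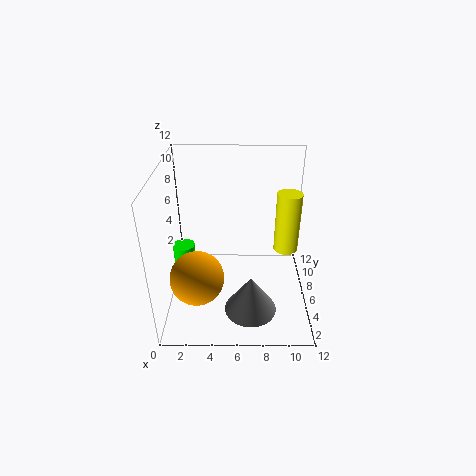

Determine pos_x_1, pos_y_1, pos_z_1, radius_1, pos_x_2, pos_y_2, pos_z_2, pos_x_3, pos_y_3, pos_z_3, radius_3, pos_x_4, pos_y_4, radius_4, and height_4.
pos_x_1 = 7, pos_y_1 = 2, pos_z_1 = 2, radius_1 = 2, pos_x_2 = 3, pos_y_2 = 2, pos_z_2 = 5, pos_x_3 = 1, pos_y_3 = 8, pos_z_3 = 1, radius_3 = 1, pos_x_4 = 10, pos_y_4 = 6, radius_4 = 1, height_4 = 5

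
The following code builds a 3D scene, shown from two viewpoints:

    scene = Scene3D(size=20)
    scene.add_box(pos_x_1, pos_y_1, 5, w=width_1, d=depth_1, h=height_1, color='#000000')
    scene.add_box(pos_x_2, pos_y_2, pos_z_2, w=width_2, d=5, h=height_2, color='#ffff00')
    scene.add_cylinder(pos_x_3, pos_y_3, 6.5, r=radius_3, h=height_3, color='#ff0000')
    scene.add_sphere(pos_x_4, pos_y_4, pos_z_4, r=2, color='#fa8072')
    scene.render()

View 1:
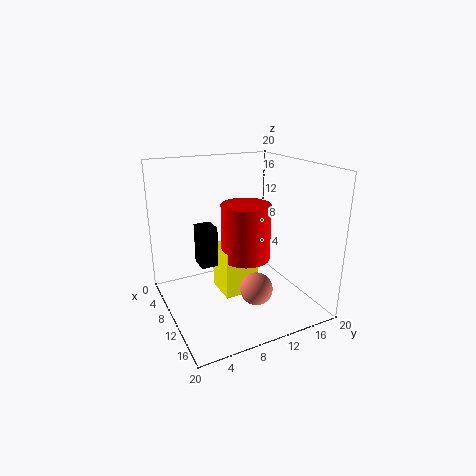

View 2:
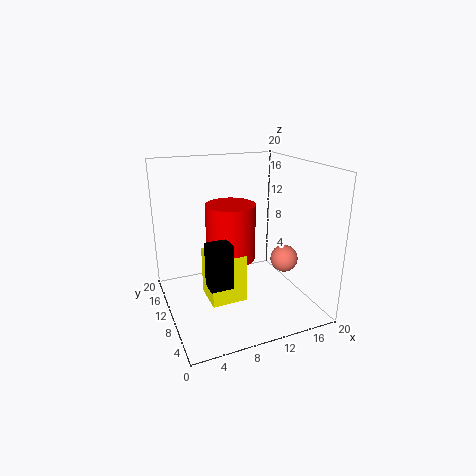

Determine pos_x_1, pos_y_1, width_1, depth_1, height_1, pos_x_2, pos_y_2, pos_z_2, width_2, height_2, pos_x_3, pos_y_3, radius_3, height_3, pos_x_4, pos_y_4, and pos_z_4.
pos_x_1 = 4.5, pos_y_1 = 5.5, width_1 = 3, depth_1 = 2.5, height_1 = 6, pos_x_2 = 5.5, pos_y_2 = 8, pos_z_2 = 1, width_2 = 5, height_2 = 7, pos_x_3 = 9.5, pos_y_3 = 11.5, radius_3 = 3.5, height_3 = 8, pos_x_4 = 17, pos_y_4 = 9, pos_z_4 = 6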